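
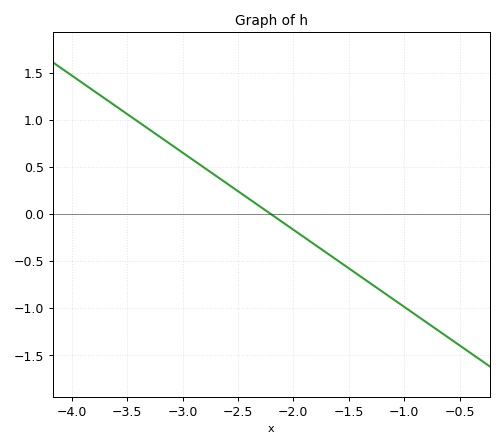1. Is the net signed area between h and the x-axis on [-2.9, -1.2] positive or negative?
negative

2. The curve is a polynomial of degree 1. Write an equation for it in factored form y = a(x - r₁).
y = -0.82(x + 2.2)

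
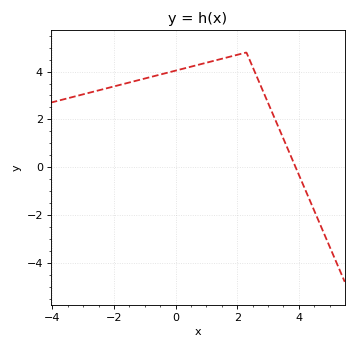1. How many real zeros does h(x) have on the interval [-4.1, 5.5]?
1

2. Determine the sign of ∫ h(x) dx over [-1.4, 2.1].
positive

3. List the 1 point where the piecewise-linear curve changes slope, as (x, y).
(2.3, 4.8)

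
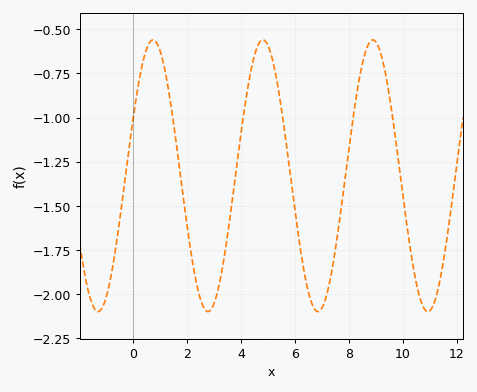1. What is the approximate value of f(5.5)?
-0.96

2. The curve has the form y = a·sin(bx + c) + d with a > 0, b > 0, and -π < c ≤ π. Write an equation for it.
y = 0.77sin(1.5x + 0.44) - 1.33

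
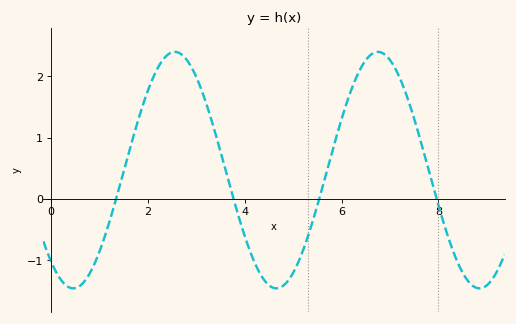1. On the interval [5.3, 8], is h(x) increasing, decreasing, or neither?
neither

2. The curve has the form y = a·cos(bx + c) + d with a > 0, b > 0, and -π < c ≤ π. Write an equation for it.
y = 1.93cos(1.5x + 2.4) + 0.47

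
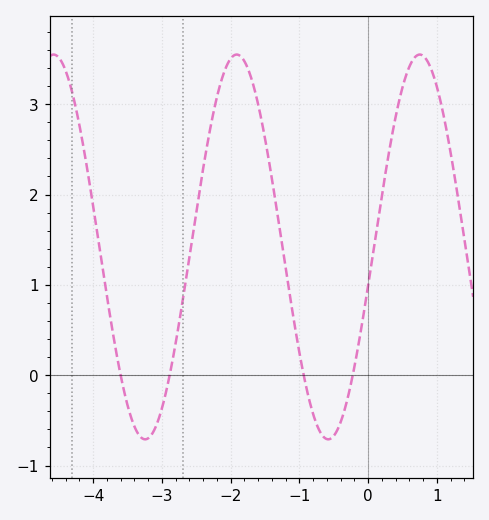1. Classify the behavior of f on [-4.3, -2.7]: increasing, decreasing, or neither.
neither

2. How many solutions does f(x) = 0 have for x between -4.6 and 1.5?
4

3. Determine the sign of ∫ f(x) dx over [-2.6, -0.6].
positive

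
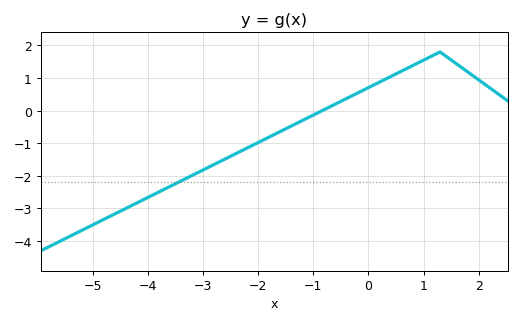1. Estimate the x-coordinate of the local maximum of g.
1.2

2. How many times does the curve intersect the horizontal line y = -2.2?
1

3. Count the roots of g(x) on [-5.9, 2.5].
1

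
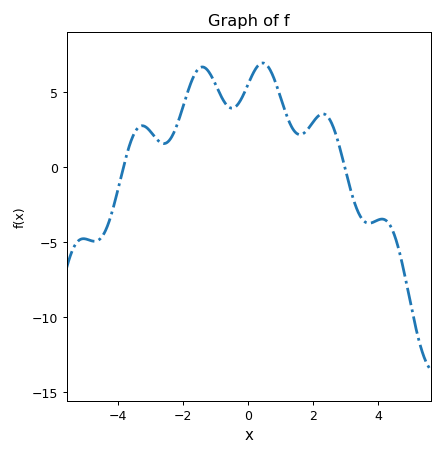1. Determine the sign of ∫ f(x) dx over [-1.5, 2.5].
positive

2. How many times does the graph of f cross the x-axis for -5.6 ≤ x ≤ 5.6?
2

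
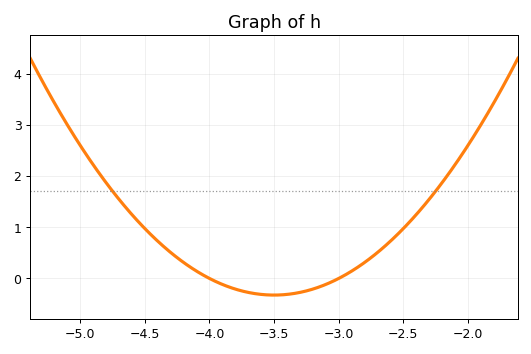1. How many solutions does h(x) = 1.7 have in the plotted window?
2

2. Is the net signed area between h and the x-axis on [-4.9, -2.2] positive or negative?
positive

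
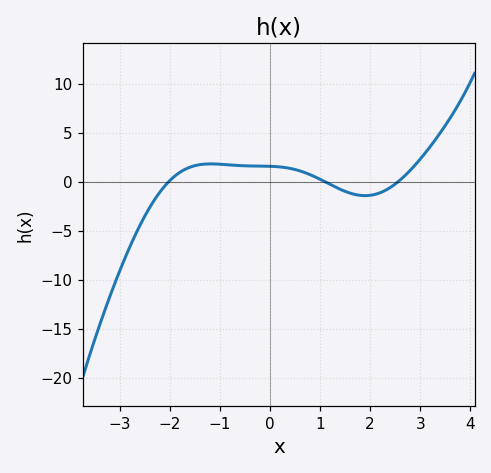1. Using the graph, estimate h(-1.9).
0.572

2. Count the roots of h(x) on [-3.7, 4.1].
3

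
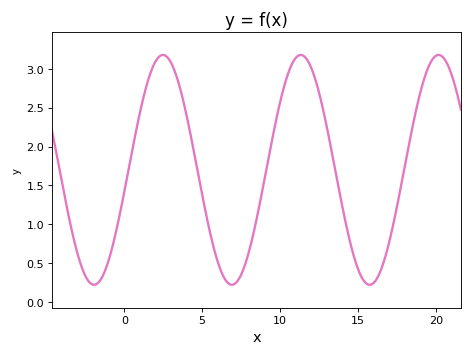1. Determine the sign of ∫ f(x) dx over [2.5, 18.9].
positive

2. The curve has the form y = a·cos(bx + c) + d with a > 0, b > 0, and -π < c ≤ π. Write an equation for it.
y = 1.48cos(0.71x - 1.76) + 1.7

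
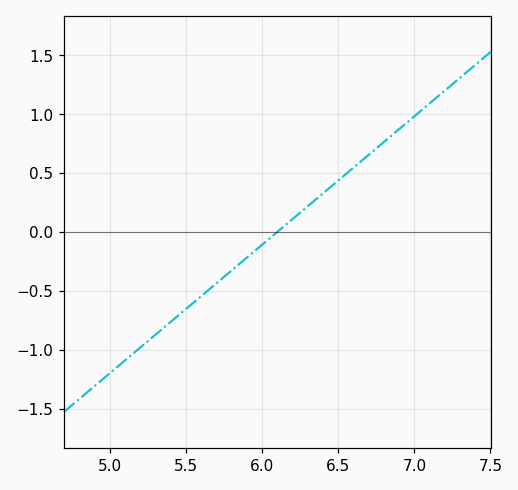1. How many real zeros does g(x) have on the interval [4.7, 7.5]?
1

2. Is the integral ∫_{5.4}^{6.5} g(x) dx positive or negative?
negative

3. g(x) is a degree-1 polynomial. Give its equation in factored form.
y = 1.09(x - 6.1)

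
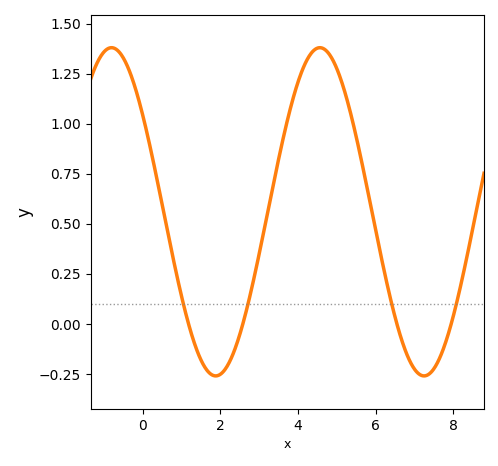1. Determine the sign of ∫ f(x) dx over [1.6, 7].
positive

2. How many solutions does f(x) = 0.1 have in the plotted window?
4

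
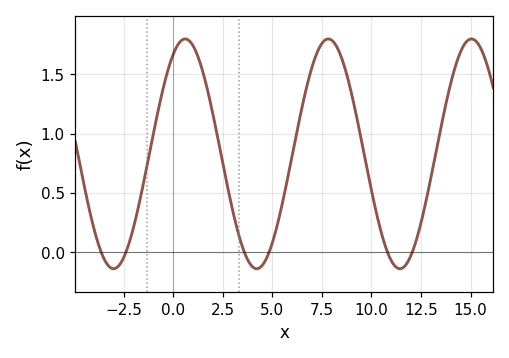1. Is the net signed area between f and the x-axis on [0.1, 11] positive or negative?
positive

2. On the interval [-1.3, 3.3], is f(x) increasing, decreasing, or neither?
neither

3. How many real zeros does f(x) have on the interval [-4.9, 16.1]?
6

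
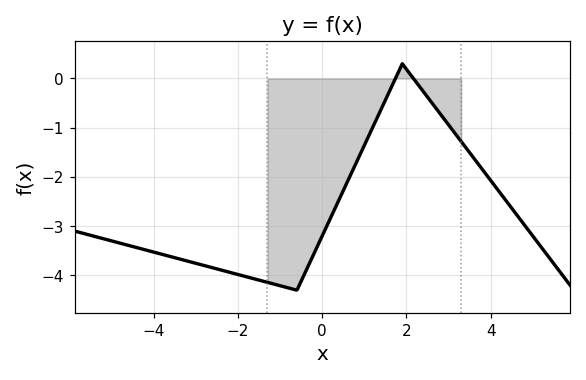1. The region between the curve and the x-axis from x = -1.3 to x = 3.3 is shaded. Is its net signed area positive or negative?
negative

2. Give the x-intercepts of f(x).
1.74, 2.17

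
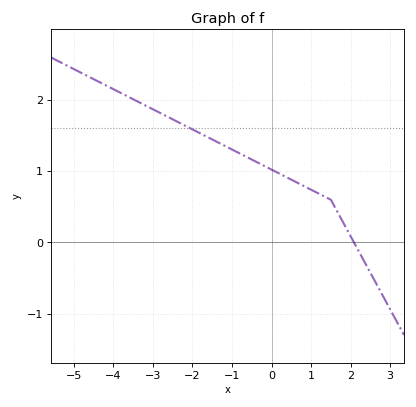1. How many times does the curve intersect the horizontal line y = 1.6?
1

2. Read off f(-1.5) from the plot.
1.45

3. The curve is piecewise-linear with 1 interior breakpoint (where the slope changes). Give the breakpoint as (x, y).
(1.5, 0.6)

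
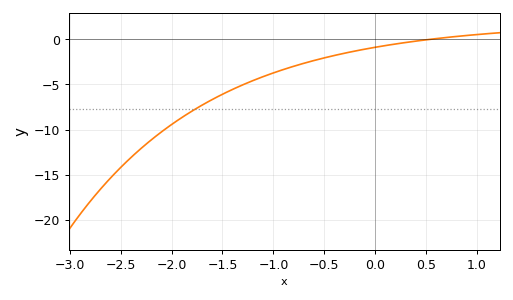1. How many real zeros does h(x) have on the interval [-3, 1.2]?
1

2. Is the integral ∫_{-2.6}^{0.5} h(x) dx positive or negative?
negative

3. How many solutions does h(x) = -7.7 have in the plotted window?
1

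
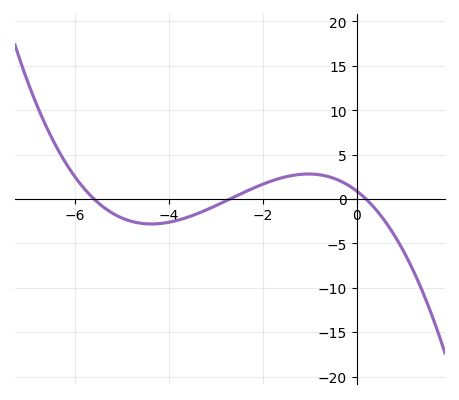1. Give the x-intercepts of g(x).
-5.6, -2.7, 0.2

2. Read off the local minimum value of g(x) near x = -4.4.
-2.82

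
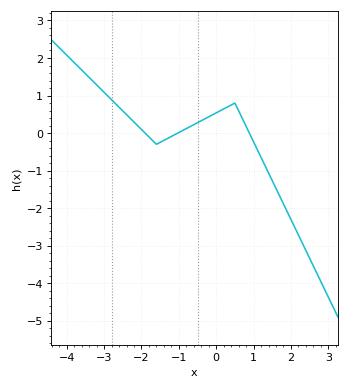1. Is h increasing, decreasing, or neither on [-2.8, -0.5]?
neither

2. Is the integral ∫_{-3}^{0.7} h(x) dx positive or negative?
positive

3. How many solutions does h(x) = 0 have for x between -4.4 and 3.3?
3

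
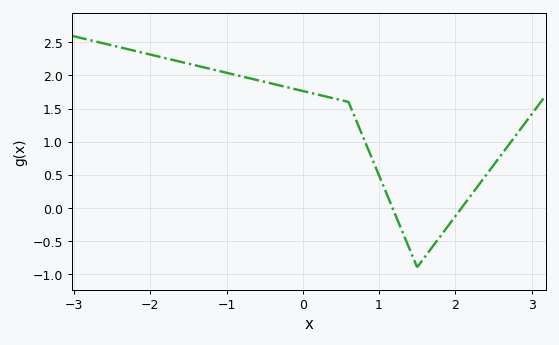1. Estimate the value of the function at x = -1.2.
2.1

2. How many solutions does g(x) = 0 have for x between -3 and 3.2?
2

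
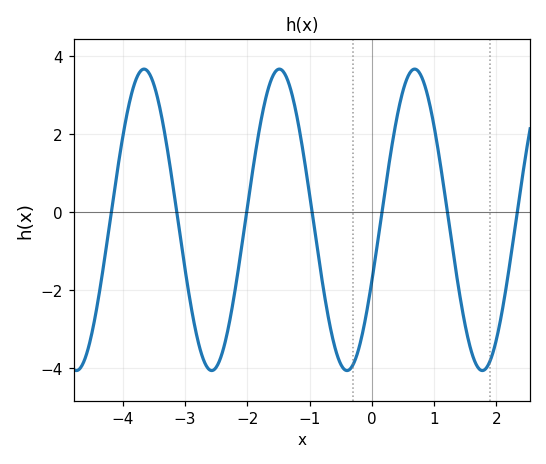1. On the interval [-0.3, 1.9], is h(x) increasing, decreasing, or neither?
neither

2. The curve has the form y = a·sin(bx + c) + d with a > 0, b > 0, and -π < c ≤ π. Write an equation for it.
y = 3.86sin(2.89x - 0.422) - 0.2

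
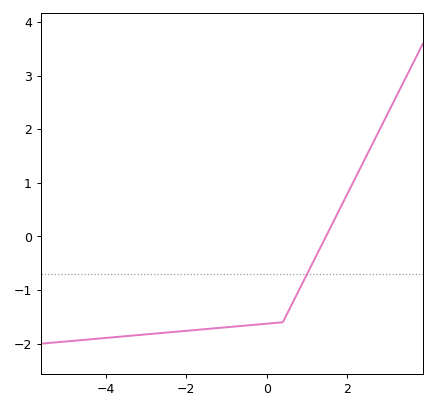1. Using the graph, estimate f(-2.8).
-1.81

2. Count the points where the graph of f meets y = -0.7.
1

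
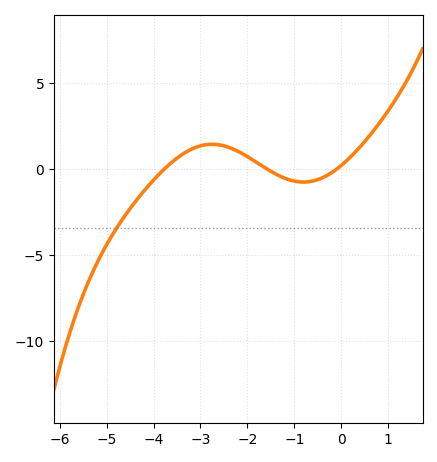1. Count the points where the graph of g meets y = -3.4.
1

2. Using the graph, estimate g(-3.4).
1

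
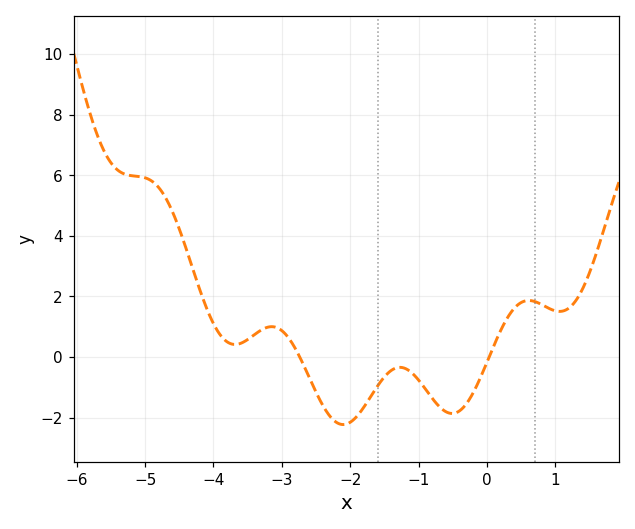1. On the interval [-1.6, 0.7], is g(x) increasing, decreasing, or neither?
neither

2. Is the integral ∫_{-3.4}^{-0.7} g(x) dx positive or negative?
negative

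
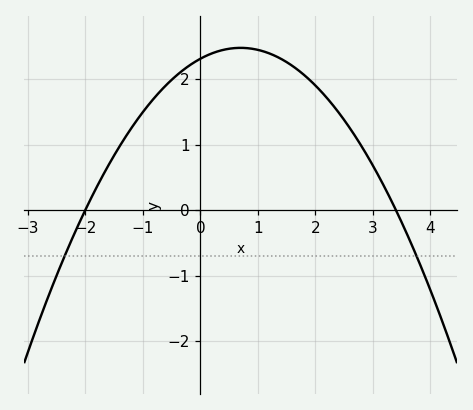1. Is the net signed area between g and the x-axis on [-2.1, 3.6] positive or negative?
positive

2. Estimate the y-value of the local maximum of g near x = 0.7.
2.5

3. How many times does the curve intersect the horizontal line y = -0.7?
2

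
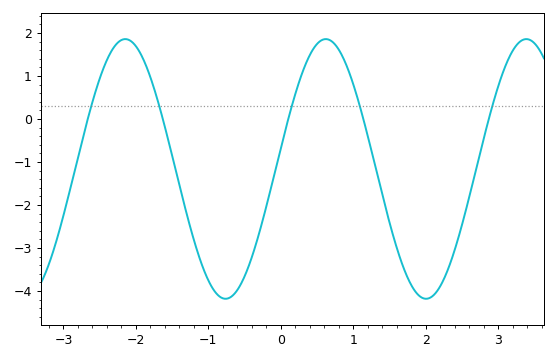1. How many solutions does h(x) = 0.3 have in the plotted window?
5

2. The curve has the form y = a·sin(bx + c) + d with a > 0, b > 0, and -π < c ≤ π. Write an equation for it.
y = 3.02sin(2.27x + 0.16) - 1.16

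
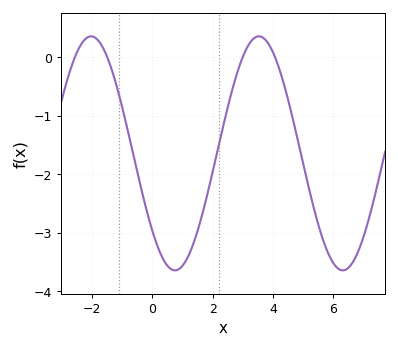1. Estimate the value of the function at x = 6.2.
-3.62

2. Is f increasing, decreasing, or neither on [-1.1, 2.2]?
neither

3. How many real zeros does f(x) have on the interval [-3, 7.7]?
4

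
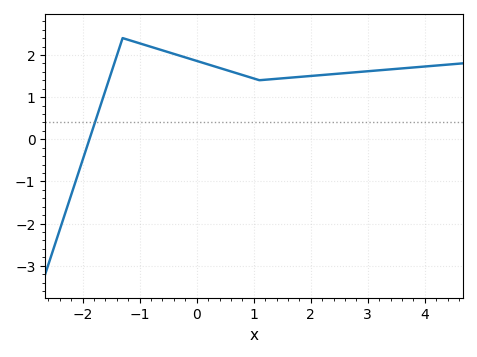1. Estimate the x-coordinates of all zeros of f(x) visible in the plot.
-1.9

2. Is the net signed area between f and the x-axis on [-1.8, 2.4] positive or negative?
positive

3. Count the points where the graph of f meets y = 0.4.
1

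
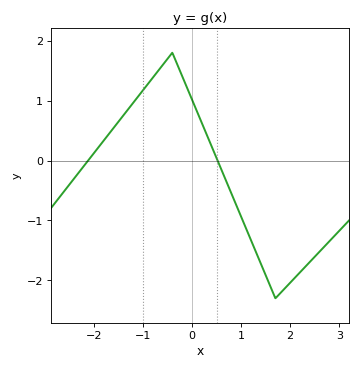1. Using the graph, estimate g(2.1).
-1.95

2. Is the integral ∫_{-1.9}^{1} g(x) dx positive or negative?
positive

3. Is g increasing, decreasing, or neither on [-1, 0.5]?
neither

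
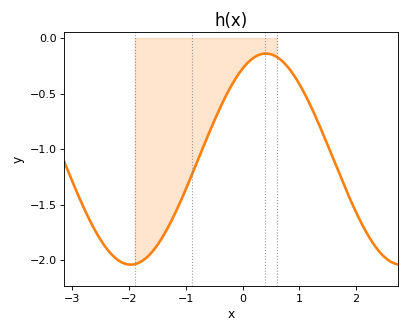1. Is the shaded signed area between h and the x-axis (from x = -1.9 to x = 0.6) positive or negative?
negative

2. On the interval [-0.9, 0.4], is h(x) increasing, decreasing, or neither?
increasing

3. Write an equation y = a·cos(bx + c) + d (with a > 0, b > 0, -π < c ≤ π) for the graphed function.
y = 0.95cos(1.32x - 0.54) - 1.09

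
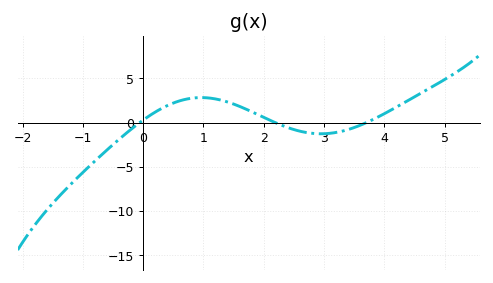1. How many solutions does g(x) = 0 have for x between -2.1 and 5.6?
3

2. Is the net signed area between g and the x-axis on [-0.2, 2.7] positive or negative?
positive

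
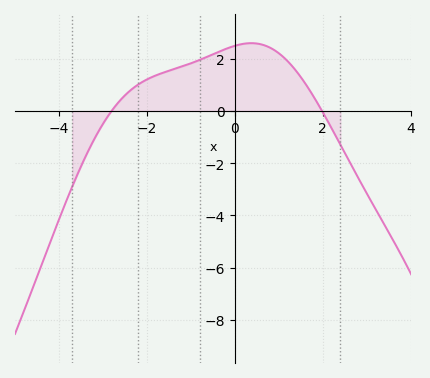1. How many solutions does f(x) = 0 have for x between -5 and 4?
2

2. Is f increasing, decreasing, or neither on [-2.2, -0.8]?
increasing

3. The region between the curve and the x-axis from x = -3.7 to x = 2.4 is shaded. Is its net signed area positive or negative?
positive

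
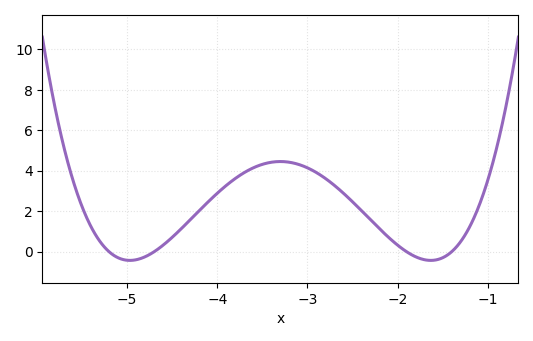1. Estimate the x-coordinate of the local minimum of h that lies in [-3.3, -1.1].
-1.6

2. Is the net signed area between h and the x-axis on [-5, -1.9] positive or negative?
positive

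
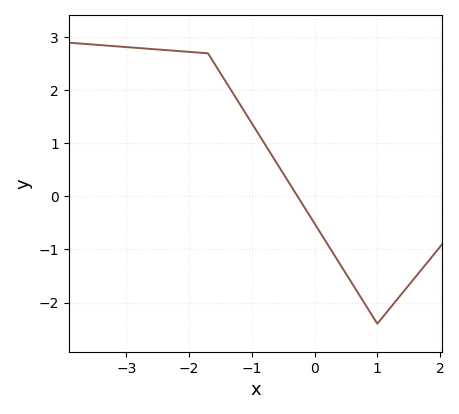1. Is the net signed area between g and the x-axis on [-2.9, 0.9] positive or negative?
positive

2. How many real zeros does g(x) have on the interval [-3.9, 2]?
1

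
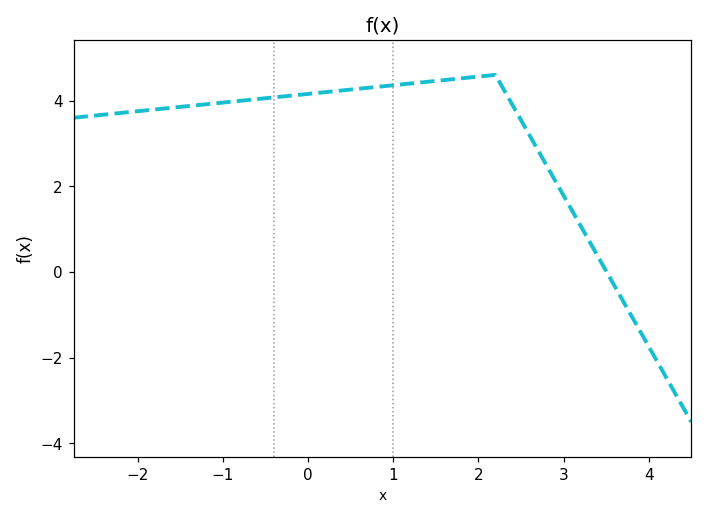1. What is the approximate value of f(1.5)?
4.4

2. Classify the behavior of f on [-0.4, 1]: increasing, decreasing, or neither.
increasing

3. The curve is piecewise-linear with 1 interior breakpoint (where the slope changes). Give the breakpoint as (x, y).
(2.2, 4.6)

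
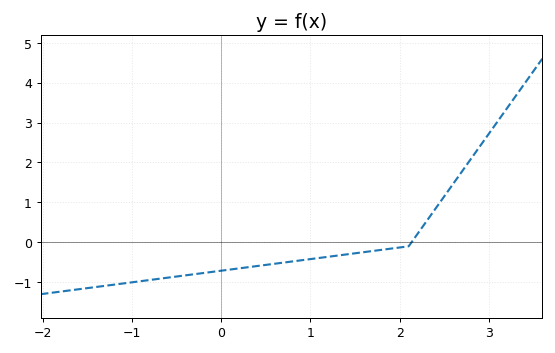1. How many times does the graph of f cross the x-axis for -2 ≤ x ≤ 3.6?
1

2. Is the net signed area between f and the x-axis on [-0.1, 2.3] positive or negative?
negative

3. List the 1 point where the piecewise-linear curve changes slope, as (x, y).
(2.1, -0.1)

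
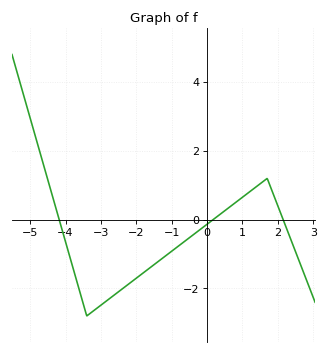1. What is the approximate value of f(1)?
0.651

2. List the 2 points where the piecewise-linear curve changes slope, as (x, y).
(-3.4, -2.8); (1.7, 1.2)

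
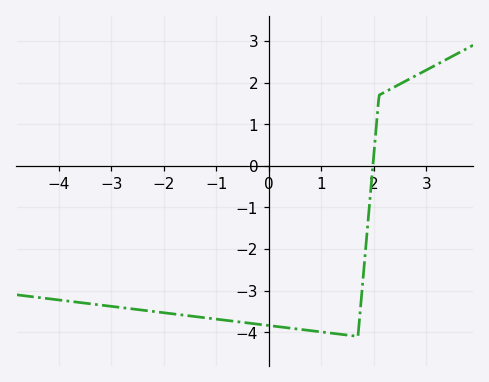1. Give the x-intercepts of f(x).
1.98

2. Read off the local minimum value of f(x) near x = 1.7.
-4.1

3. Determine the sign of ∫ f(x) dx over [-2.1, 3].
negative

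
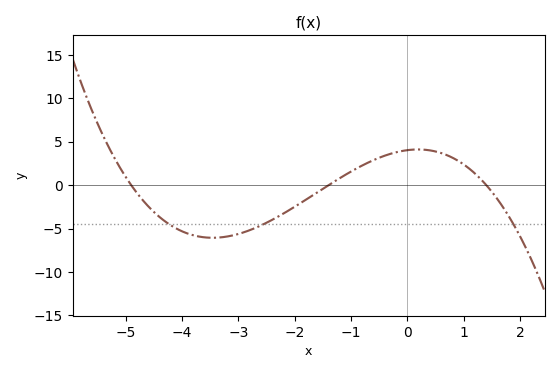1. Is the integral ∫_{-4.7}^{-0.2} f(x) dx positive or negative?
negative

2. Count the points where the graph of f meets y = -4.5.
3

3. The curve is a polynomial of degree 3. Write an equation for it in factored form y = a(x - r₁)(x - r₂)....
y = -0.42(x + 4.9)(x + 1.4)(x - 1.4)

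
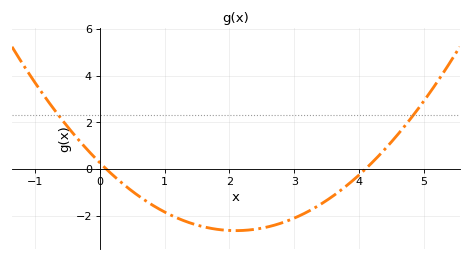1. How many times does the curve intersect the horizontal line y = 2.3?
2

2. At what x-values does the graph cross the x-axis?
0.1, 4.1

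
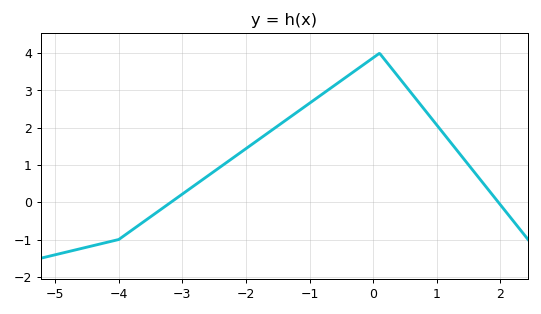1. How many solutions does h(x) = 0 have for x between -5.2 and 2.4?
2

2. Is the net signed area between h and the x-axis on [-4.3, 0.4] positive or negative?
positive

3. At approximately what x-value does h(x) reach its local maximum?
0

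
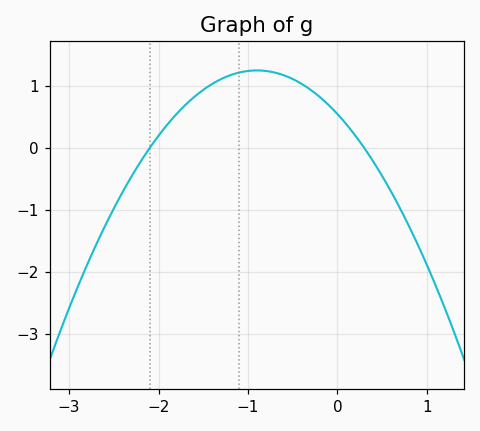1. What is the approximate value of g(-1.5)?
0.9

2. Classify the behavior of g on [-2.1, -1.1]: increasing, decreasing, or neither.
increasing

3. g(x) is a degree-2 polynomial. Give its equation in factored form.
y = -0.87(x + 2.1)(x - 0.3)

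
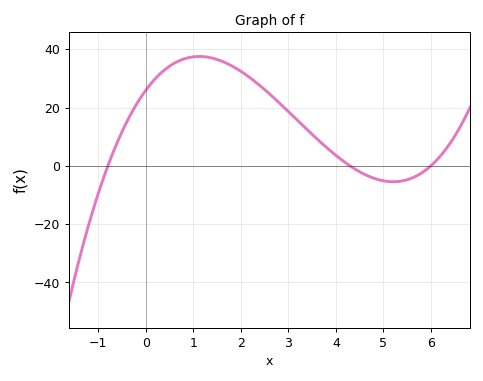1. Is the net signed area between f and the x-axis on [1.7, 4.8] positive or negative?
positive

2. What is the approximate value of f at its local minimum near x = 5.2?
-6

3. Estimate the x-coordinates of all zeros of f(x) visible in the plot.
-0.8, 4.2, 6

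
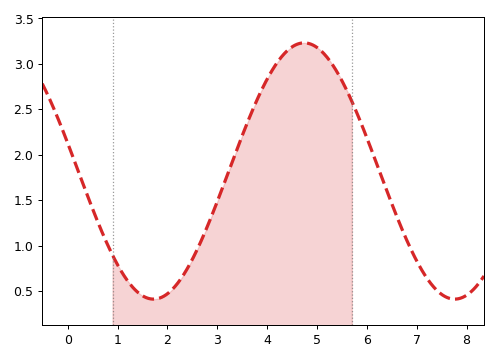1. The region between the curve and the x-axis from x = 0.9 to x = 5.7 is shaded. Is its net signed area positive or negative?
positive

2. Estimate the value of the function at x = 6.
2.2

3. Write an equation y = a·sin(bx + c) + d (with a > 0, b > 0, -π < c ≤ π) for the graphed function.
y = 1.41sin(1x + 2.9) + 1.82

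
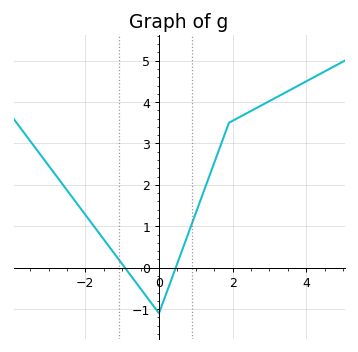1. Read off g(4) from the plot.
4.5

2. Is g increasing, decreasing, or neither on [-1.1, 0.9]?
neither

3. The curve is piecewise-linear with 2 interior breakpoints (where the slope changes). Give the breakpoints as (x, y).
(0, -1.1); (1.9, 3.5)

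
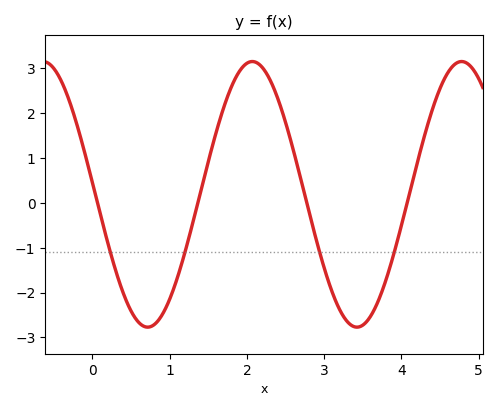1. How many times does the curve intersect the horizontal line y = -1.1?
4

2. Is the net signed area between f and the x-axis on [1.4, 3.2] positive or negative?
positive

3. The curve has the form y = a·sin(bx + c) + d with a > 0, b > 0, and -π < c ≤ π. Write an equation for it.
y = 2.96sin(2.32x + 3.05) + 0.19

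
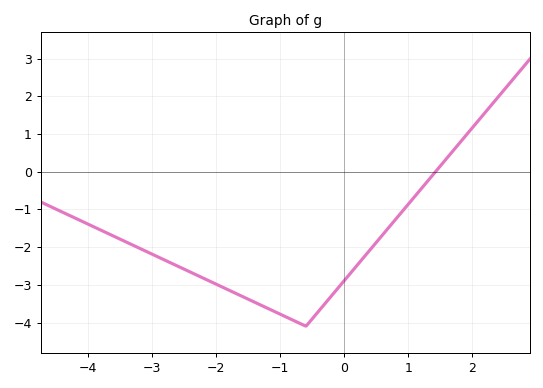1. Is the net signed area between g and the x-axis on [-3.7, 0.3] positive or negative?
negative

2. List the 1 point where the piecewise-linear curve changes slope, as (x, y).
(-0.6, -4.1)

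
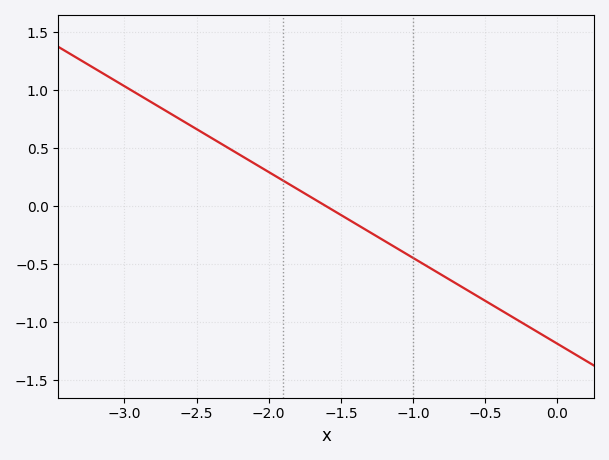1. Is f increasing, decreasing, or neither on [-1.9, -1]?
decreasing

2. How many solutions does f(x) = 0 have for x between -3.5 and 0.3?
1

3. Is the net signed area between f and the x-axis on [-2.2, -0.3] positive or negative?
negative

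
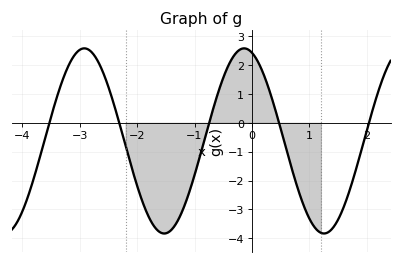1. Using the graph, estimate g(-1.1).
-2.4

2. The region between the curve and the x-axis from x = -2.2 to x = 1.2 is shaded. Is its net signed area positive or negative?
negative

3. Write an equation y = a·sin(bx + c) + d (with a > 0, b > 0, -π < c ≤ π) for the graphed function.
y = 3.2sin(2.3x + 1.9) - 0.63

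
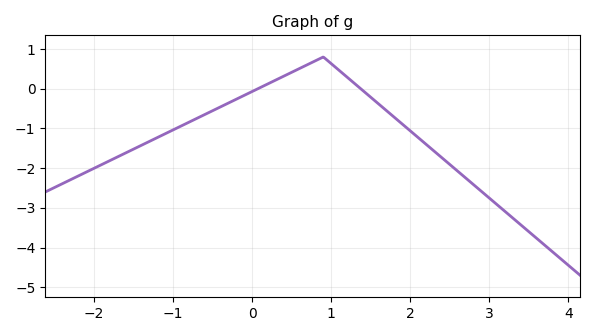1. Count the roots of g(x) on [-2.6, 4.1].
2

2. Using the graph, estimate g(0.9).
0.8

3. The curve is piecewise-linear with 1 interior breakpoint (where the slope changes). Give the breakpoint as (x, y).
(0.9, 0.8)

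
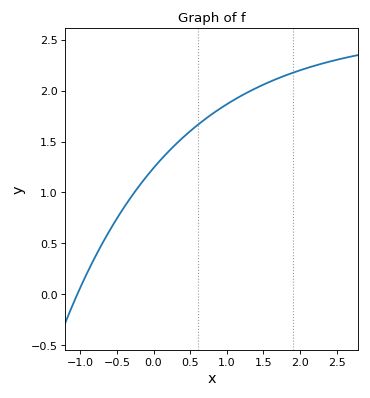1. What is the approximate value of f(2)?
2.2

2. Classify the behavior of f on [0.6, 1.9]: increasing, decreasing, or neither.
increasing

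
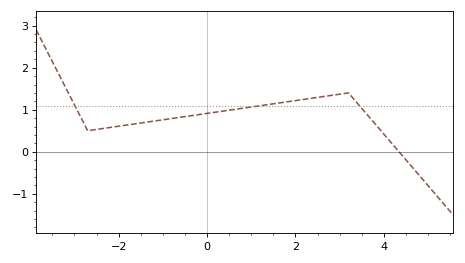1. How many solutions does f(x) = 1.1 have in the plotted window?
3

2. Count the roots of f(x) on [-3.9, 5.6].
1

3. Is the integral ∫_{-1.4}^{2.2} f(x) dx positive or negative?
positive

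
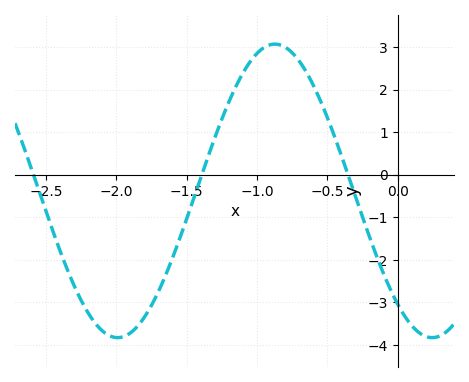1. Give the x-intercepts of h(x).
-2.6, -1.4, -0.35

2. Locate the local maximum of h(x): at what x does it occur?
-0.85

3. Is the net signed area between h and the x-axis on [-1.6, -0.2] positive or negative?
positive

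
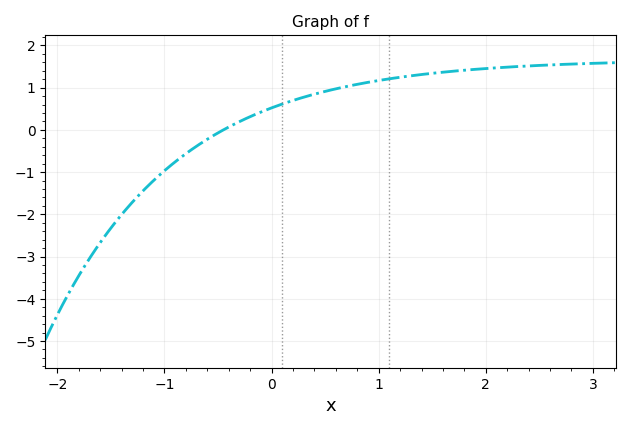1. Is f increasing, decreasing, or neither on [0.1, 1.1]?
increasing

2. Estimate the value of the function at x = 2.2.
1.48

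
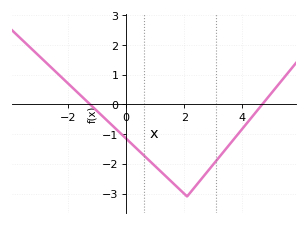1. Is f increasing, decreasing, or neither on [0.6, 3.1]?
neither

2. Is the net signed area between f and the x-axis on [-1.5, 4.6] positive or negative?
negative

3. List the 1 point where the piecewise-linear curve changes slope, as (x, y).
(2.1, -3.1)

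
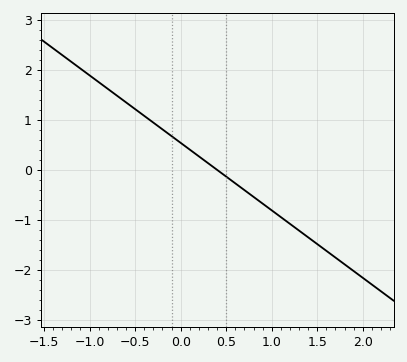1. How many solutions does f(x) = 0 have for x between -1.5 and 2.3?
1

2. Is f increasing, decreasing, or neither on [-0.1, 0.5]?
decreasing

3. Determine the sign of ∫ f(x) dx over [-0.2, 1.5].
negative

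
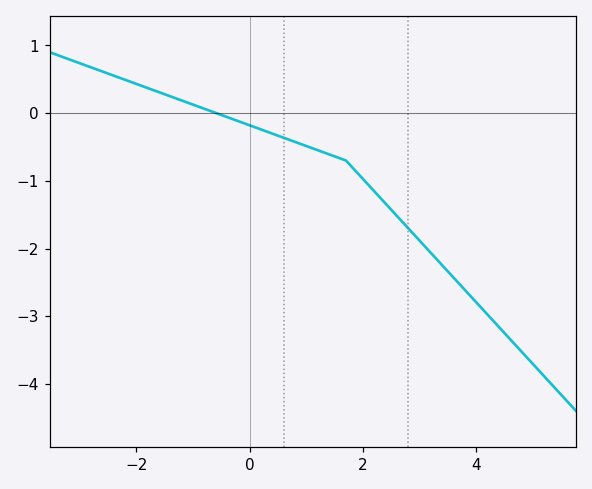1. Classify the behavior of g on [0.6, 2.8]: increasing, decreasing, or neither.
decreasing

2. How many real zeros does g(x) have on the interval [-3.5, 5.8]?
1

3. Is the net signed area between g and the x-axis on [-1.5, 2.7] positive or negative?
negative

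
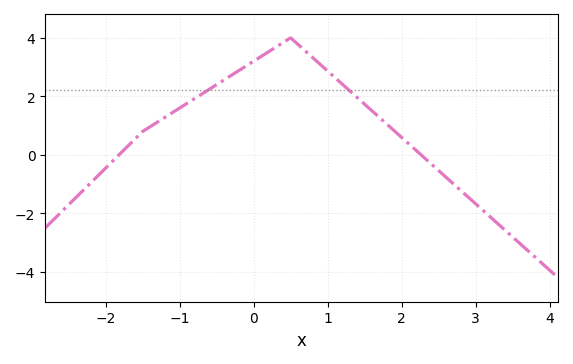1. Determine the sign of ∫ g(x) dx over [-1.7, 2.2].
positive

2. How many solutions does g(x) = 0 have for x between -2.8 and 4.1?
2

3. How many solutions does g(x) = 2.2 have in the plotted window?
2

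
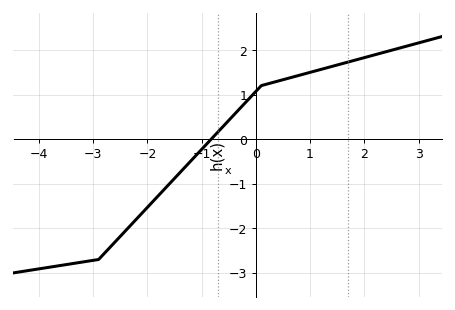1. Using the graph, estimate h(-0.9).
-0.1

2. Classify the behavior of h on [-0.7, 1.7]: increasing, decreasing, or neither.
increasing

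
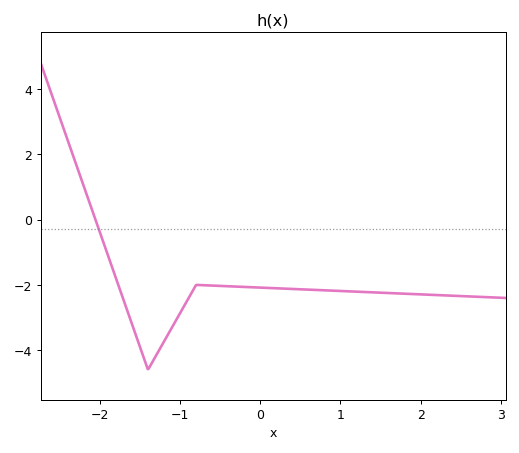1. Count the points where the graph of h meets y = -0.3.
1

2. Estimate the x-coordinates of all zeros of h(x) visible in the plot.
-2.06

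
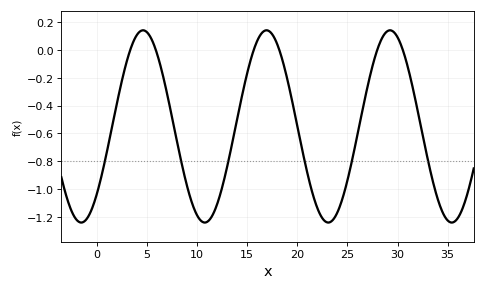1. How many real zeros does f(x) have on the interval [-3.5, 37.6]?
6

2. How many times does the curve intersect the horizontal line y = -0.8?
6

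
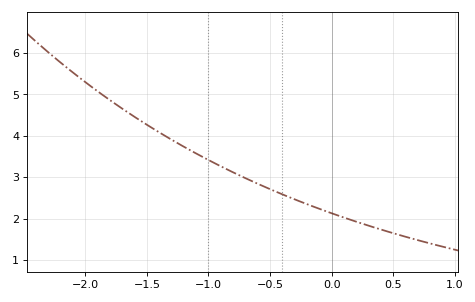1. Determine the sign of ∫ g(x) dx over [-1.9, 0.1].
positive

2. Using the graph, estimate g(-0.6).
2.8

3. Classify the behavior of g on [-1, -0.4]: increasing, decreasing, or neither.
decreasing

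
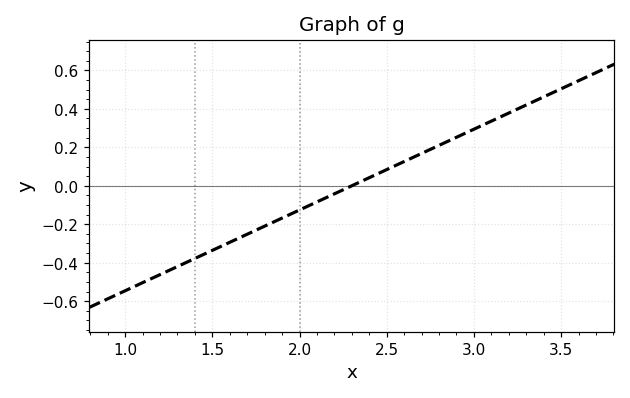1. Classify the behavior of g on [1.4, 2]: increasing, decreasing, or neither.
increasing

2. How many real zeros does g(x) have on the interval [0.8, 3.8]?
1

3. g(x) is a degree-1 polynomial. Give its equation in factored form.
y = 0.42(x - 2.3)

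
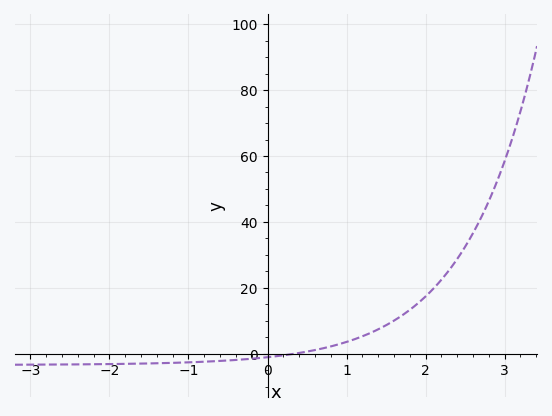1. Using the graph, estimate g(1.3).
6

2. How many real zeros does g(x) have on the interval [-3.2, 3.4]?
1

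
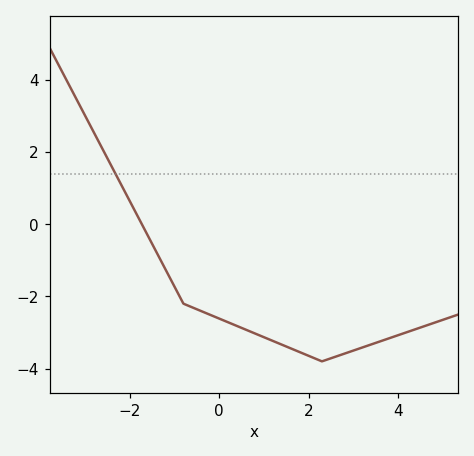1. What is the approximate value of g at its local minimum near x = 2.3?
-3.8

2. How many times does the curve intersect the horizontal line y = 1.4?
1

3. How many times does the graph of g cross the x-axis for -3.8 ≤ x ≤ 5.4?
1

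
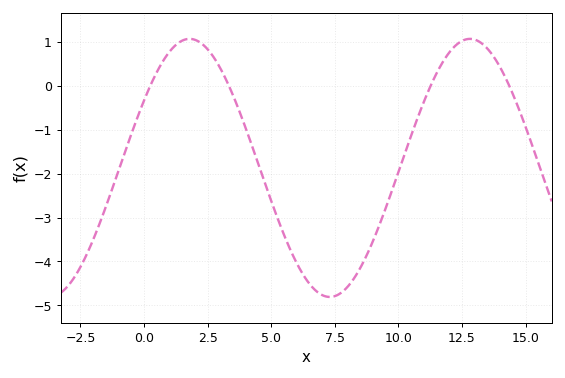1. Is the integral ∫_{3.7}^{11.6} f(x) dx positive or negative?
negative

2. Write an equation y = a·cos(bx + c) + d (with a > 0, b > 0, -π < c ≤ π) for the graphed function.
y = 2.94cos(0.57x - 1.02) - 1.87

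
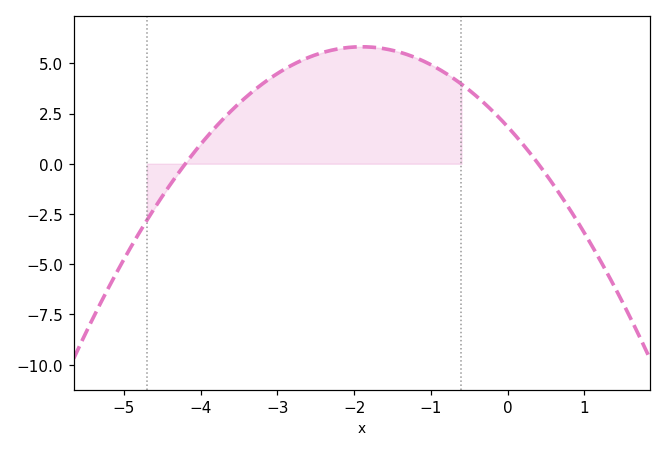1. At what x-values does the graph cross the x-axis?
-4.2, 0.4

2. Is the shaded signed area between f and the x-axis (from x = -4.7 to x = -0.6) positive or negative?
positive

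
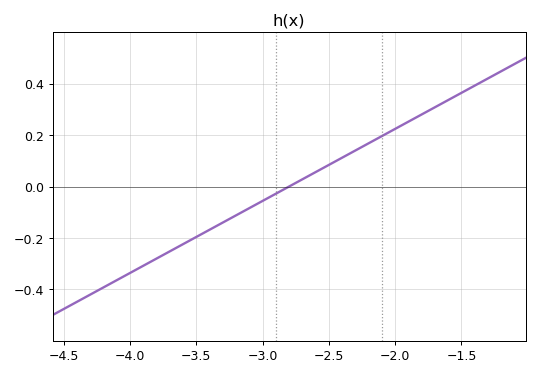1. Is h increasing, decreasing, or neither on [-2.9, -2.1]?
increasing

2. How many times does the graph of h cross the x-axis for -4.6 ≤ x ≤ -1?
1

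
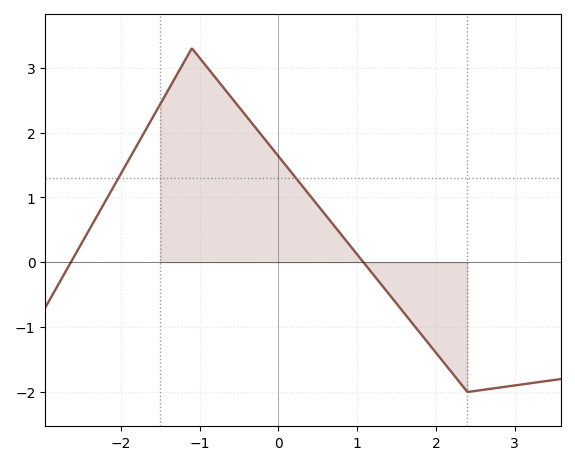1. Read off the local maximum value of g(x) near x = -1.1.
3.3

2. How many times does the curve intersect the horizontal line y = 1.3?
2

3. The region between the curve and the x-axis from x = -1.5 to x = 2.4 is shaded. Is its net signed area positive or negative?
positive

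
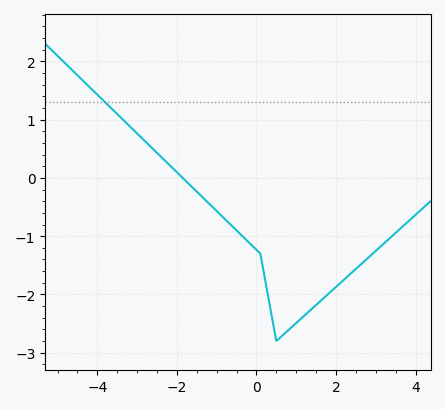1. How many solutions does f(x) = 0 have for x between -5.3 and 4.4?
1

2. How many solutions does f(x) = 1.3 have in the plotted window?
1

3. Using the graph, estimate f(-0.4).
-1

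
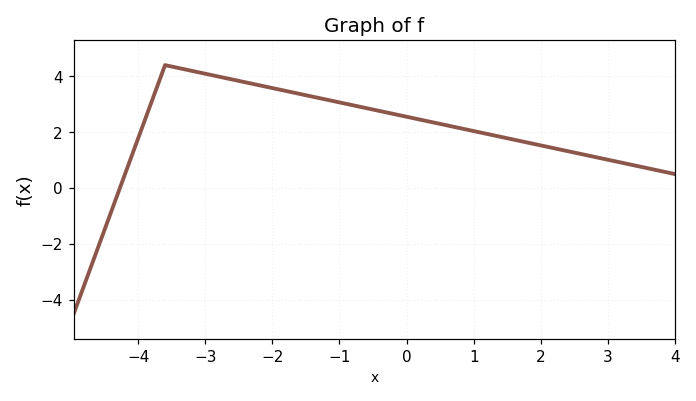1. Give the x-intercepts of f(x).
-4.27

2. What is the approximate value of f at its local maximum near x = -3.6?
4.4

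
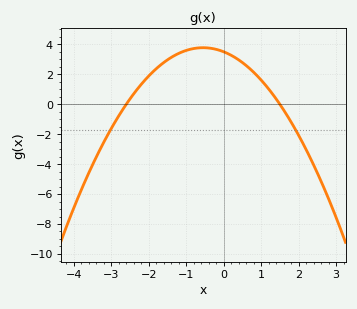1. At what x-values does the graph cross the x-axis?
-2.6, 1.5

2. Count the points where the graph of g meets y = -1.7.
2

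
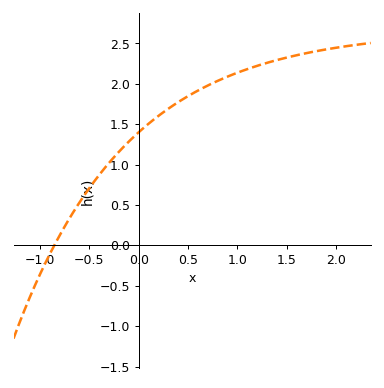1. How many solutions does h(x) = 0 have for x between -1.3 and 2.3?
1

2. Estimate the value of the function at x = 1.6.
2.35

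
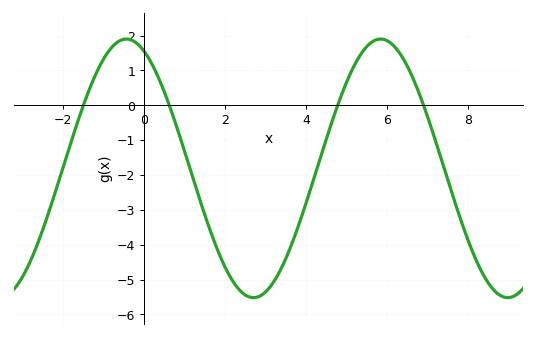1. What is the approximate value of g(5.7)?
1.9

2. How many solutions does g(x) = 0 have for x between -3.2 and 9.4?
4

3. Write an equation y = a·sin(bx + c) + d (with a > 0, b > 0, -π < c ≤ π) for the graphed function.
y = 3.71sin(1x + 2) - 1.81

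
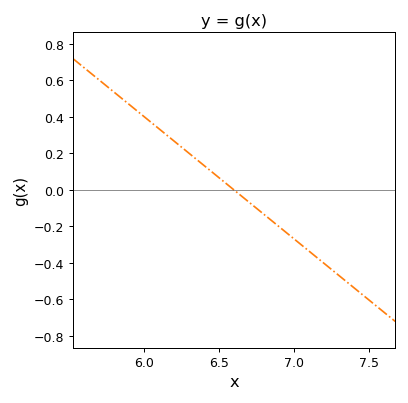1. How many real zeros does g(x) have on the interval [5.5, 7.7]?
1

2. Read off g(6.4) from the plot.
0.134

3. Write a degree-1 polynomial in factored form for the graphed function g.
y = -0.67(x - 6.6)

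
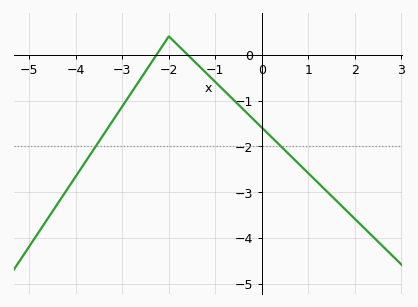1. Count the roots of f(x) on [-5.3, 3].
2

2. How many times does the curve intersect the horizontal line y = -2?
2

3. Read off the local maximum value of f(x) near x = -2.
0.4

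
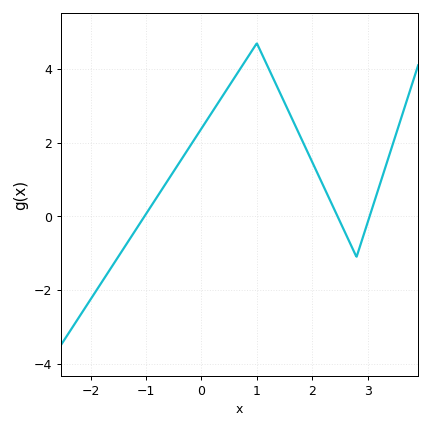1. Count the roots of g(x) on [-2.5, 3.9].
3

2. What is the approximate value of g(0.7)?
4.01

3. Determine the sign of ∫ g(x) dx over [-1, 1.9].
positive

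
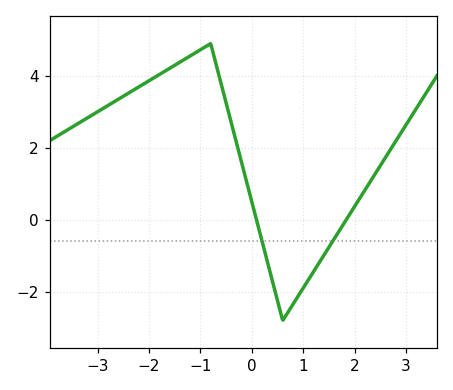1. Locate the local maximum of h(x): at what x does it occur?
-0.8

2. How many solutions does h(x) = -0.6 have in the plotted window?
2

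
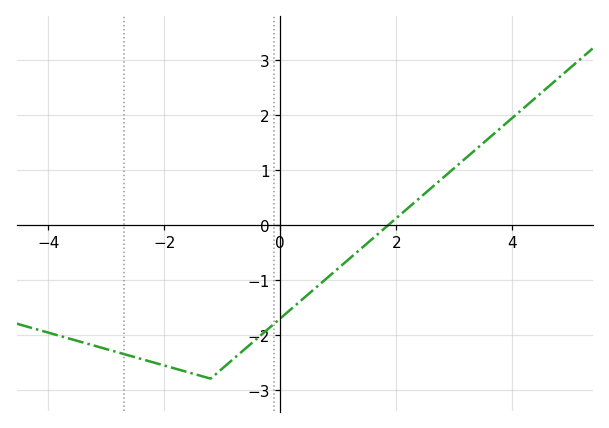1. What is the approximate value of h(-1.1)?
-2.71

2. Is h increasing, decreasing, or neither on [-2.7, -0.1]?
neither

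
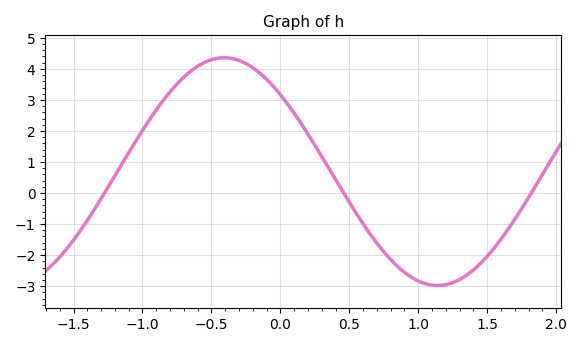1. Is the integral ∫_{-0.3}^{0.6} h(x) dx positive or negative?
positive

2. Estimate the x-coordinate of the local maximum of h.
-0.408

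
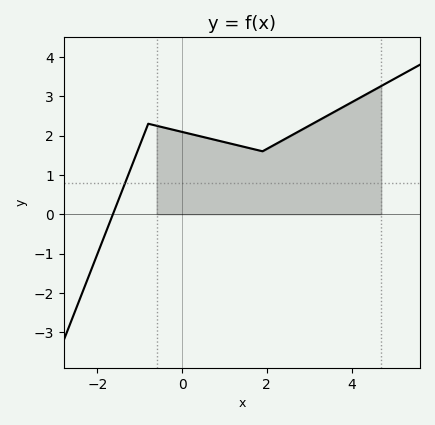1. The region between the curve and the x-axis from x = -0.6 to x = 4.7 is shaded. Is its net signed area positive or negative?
positive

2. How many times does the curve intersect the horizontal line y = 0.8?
1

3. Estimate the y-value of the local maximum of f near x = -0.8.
2.3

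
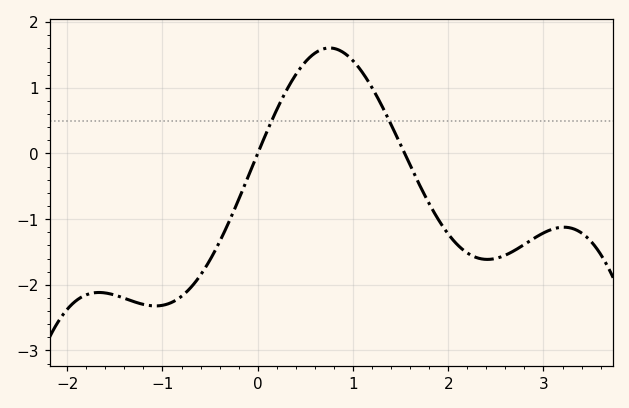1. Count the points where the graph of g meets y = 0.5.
2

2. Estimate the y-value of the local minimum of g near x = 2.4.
-1.6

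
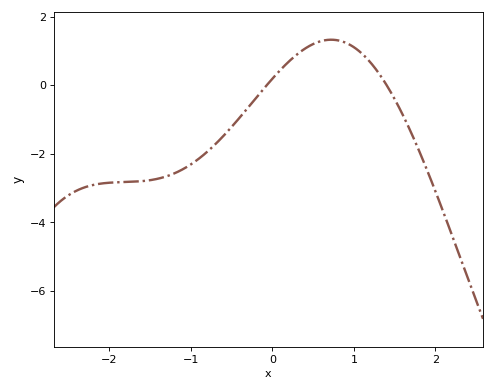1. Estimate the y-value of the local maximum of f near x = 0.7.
1.33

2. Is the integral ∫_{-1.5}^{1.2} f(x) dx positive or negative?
negative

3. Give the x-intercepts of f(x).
-0.069, 1.4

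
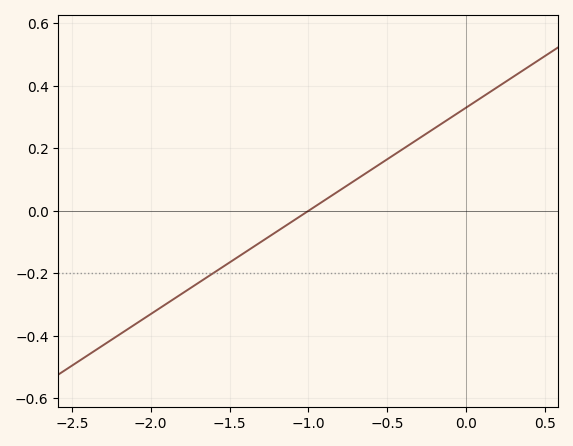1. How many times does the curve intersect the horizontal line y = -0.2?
1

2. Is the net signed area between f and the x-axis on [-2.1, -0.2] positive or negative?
negative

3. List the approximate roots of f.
-1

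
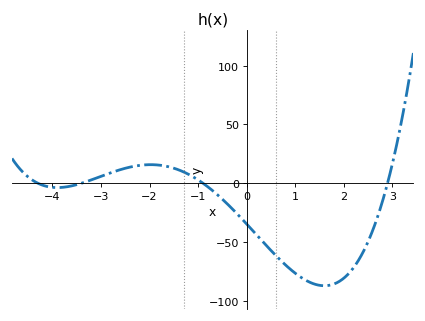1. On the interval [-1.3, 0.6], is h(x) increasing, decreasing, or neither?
decreasing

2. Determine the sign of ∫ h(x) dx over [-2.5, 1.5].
negative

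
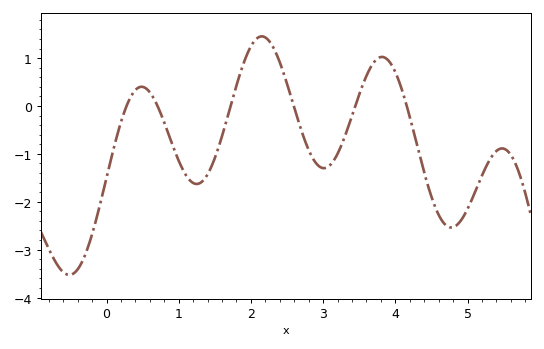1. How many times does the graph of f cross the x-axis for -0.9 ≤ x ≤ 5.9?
6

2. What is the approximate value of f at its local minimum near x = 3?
-1.3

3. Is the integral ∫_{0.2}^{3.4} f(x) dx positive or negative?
negative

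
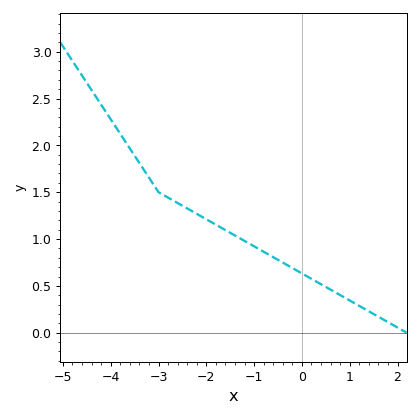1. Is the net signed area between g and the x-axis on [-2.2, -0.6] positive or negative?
positive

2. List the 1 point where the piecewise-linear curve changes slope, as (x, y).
(-3, 1.5)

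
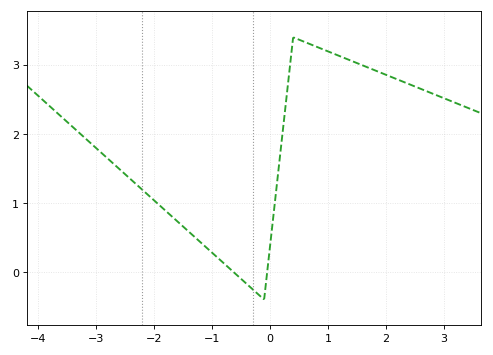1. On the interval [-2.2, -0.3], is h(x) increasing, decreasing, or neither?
decreasing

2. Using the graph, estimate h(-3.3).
2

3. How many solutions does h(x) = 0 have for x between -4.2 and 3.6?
2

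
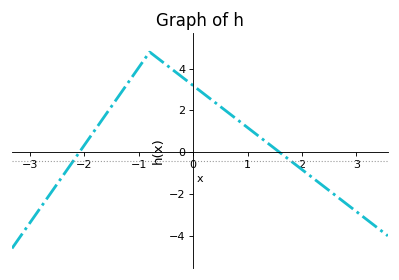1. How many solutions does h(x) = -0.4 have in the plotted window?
2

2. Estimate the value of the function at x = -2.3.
-0.774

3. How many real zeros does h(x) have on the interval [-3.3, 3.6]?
2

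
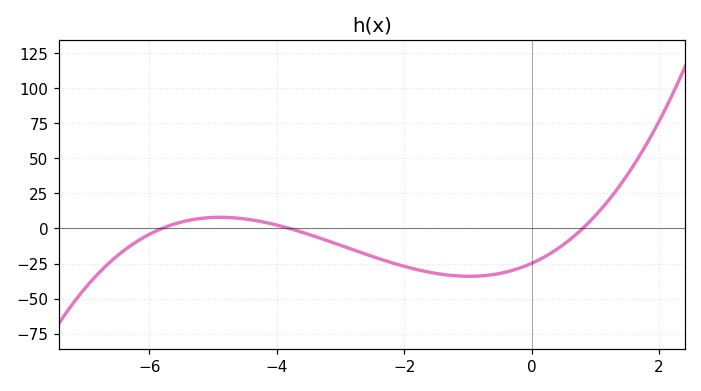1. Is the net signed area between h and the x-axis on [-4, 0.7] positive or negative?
negative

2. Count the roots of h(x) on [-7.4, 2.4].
3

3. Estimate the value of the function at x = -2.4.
-20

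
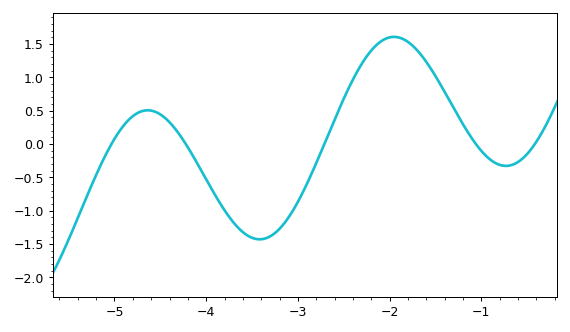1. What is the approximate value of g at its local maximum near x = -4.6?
0.5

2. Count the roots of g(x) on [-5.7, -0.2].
5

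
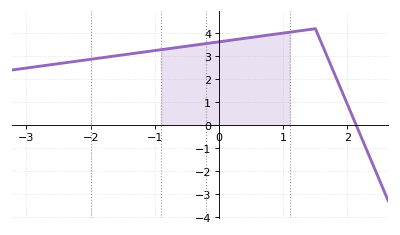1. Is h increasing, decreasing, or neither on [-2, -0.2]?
increasing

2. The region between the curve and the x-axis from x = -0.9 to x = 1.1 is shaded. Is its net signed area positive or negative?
positive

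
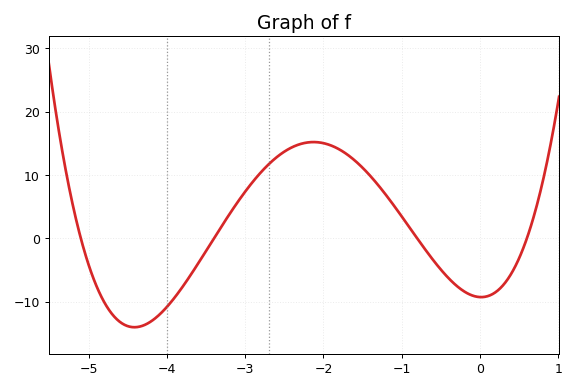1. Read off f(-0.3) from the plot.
-7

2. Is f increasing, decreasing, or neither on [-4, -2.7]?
increasing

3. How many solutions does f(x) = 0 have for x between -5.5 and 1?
4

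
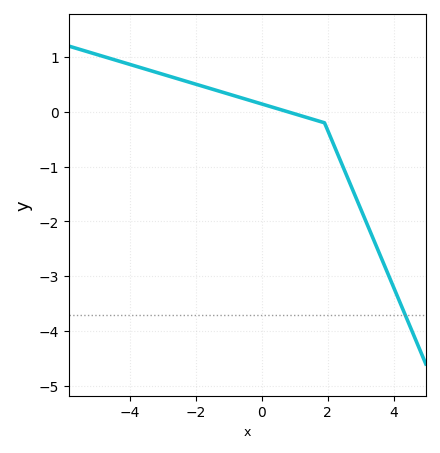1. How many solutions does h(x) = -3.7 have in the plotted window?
1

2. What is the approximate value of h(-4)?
0.9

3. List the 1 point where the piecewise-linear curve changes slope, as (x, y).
(1.9, -0.2)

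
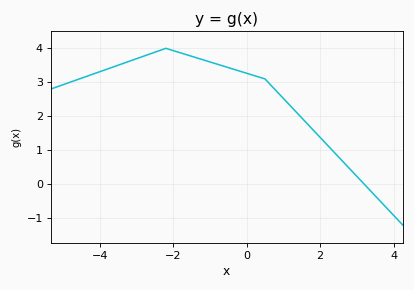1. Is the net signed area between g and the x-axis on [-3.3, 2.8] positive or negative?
positive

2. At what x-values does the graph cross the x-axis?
3.2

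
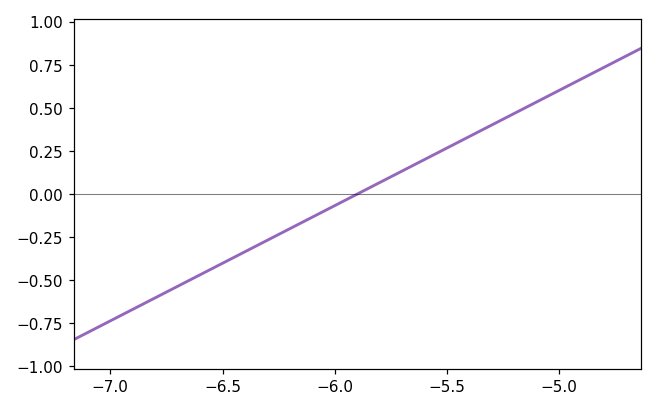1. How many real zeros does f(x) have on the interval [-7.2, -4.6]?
1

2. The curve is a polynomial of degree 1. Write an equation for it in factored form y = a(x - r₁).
y = 0.67(x + 5.9)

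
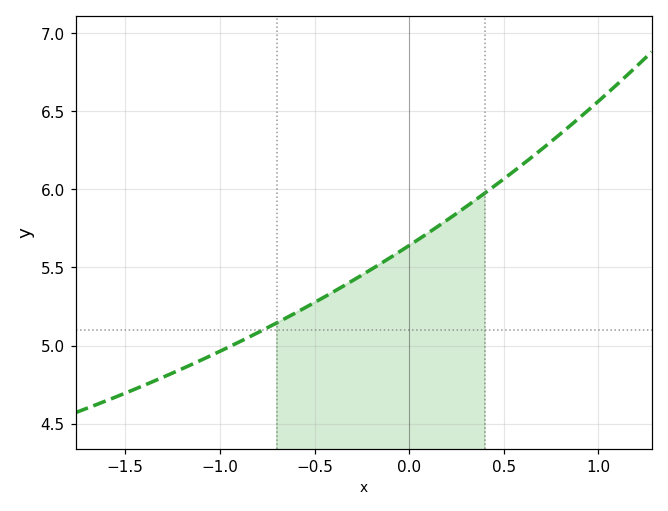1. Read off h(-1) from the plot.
4.95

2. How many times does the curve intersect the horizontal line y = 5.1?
1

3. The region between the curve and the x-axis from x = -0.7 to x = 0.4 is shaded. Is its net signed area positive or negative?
positive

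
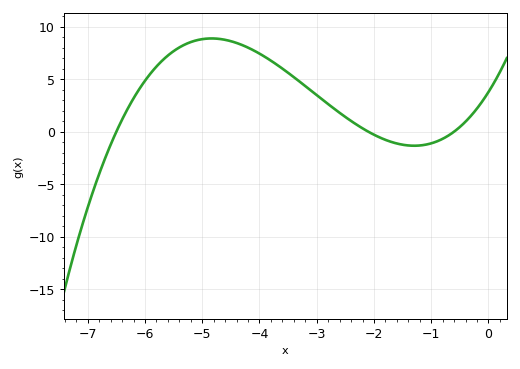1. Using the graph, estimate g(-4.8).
9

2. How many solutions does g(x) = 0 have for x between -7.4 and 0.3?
3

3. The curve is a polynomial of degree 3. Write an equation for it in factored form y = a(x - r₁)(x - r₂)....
y = 0.46(x + 6.5)(x + 2.1)(x + 0.6)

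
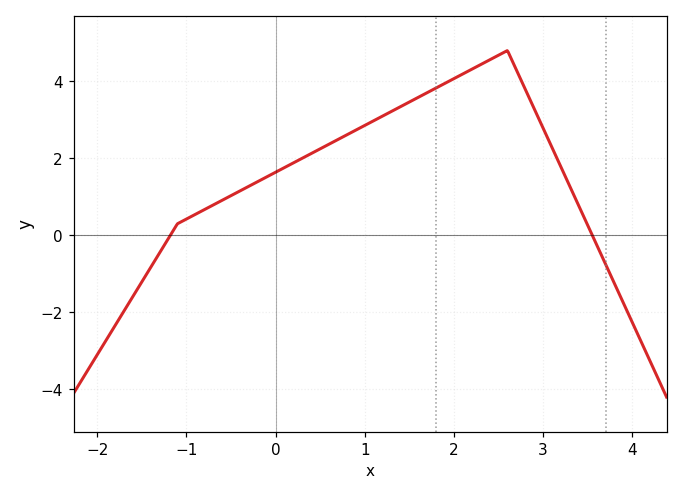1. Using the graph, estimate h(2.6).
4.8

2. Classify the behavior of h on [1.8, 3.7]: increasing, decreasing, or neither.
neither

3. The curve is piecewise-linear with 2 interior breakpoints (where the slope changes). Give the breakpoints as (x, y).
(-1.1, 0.3); (2.6, 4.8)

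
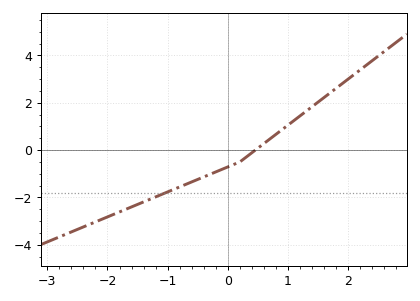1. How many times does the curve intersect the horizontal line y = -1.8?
1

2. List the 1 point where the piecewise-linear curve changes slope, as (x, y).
(0.2, -0.5)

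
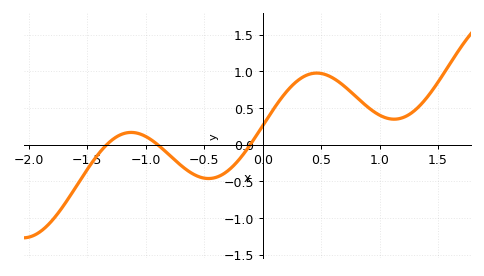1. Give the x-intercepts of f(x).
-1.33, -0.899, -0.105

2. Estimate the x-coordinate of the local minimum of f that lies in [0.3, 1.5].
1.12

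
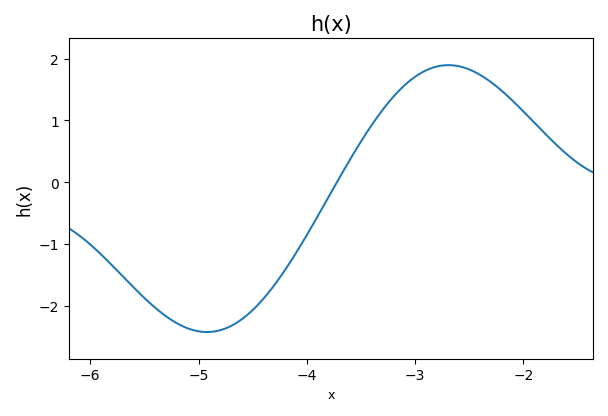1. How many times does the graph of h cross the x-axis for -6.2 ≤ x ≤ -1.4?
1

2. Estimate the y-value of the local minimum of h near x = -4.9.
-2.4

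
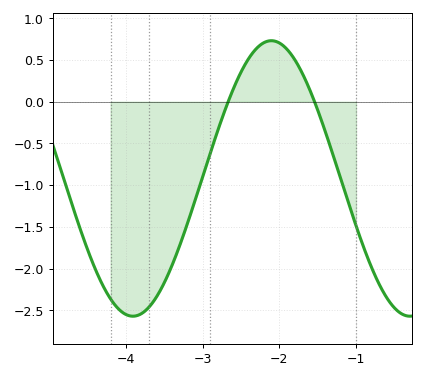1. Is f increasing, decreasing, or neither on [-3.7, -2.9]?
increasing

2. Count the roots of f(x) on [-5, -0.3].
2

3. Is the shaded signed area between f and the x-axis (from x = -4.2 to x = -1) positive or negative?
negative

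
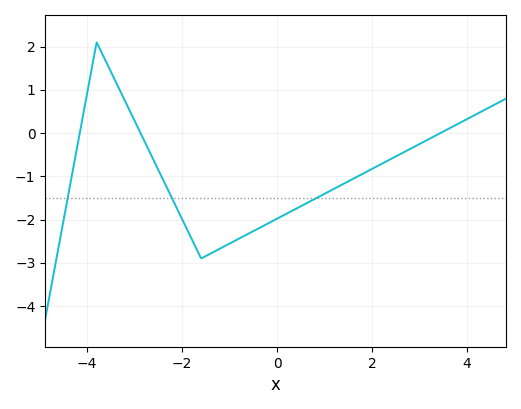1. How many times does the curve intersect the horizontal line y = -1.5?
3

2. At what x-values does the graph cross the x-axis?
-4.16, -2.88, 3.44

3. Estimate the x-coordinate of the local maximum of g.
-3.8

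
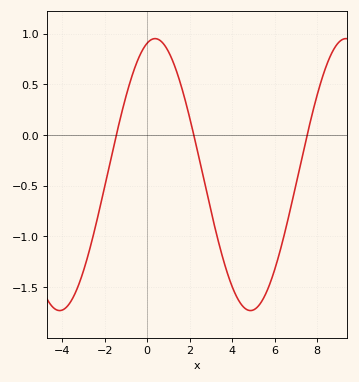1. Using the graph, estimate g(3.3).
-1.01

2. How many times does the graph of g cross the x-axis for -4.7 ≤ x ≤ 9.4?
3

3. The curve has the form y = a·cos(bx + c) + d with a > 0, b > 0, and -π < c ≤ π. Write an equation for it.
y = 1.34cos(0.7x - 0.262) - 0.39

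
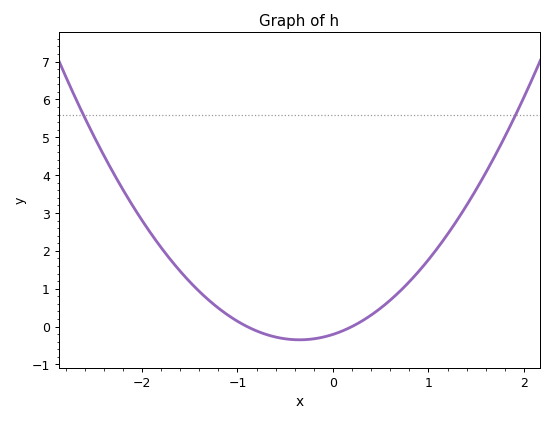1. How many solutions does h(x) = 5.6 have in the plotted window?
2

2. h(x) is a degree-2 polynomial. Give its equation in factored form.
y = 1.16(x + 0.9)(x - 0.2)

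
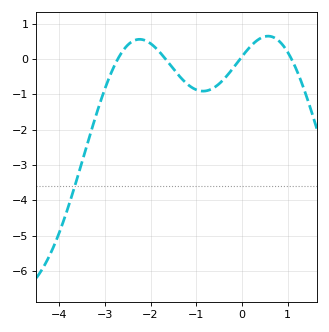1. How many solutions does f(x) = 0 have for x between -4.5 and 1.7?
4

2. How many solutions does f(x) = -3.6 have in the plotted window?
1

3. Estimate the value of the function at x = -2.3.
0.551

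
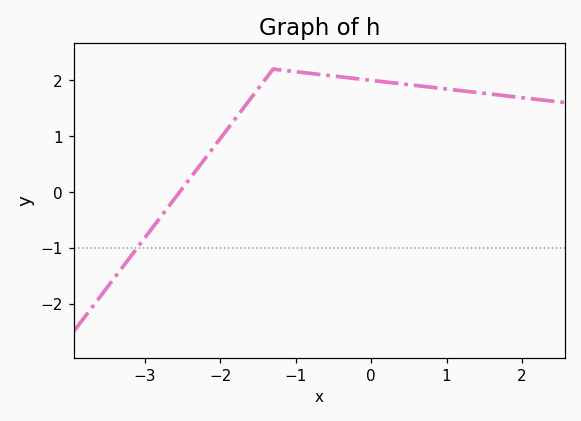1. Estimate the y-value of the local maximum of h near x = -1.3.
2.2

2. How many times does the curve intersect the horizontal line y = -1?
1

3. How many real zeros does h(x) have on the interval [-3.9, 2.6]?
1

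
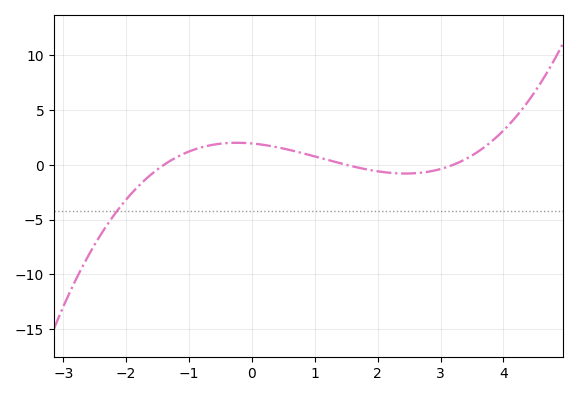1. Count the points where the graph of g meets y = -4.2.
1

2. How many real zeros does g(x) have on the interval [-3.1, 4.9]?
3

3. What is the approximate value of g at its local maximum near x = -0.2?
2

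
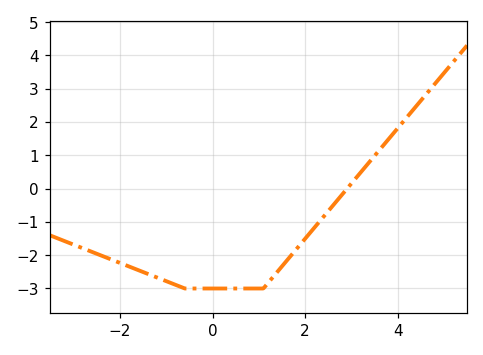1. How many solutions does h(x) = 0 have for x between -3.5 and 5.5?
1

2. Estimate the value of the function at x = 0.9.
-3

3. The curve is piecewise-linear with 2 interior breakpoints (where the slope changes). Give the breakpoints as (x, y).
(-0.6, -3); (1.1, -3)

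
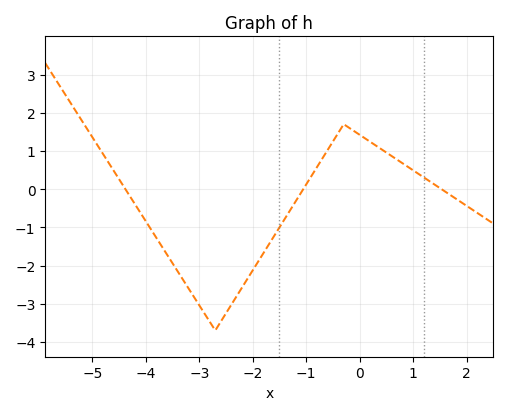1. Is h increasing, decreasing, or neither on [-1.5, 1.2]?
neither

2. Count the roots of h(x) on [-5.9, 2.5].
3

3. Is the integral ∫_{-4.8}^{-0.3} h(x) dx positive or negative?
negative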